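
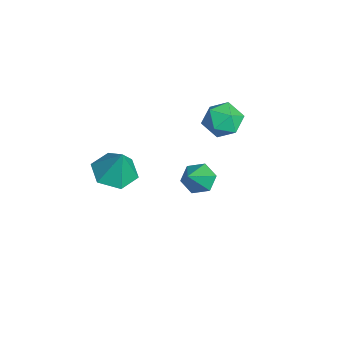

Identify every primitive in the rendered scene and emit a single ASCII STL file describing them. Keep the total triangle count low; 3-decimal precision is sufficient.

solid 
facet normal 0.078 -0.004 0.997
outer loop
vertex -2.387 3.545 1.852
vertex -1.924 2.66 1.812
vertex -1.392 3.505 1.774
endloop
endfacet
facet normal 0.085 0.663 0.744
outer loop
vertex -2.387 3.545 1.852
vertex -1.392 3.505 1.774
vertex -1.909 4.172 1.239
endloop
endfacet
facet normal -0.520 0.766 0.378
outer loop
vertex -2.387 3.545 1.852
vertex -1.909 4.172 1.239
vertex -2.76 3.739 0.946
endloop
endfacet
facet normal -0.900 0.163 0.405
outer loop
vertex -2.387 3.545 1.852
vertex -2.76 3.739 0.946
vertex -2.77 2.805 1.3
endloop
endfacet
facet normal -0.530 -0.313 0.788
outer loop
vertex -2.387 3.545 1.852
vertex -2.77 2.805 1.3
vertex -1.924 2.66 1.812
endloop
endfacet
facet normal 0.631 0.720 0.288
outer loop
vertex -1.909 4.172 1.239
vertex -1.392 3.505 1.774
vertex -1.15 3.675 0.82
endloop
endfacet
facet normal 0.620 -0.359 0.697
outer loop
vertex -1.392 3.505 1.774
vertex -1.924 2.66 1.812
vertex -1.16 2.741 1.174
endloop
endfacet
facet normal -0.364 -0.859 0.359
outer loop
vertex -1.924 2.66 1.812
vertex -2.77 2.805 1.3
vertex -2.011 2.308 0.881
endloop
endfacet
facet normal -0.962 -0.088 -0.260
outer loop
vertex -2.77 2.805 1.3
vertex -2.76 3.739 0.946
vertex -2.528 2.975 0.346
endloop
endfacet
facet normal -0.347 0.887 -0.303
outer loop
vertex -2.76 3.739 0.946
vertex -1.909 4.172 1.239
vertex -1.996 3.82 0.308
endloop
endfacet
facet normal 0.900 -0.163 -0.405
outer loop
vertex -1.533 2.935 0.268
vertex -1.15 3.675 0.82
vertex -1.16 2.741 1.174
endloop
endfacet
facet normal 0.520 -0.766 -0.378
outer loop
vertex -1.533 2.935 0.268
vertex -1.16 2.741 1.174
vertex -2.011 2.308 0.881
endloop
endfacet
facet normal -0.085 -0.663 -0.744
outer loop
vertex -1.533 2.935 0.268
vertex -2.011 2.308 0.881
vertex -2.528 2.975 0.346
endloop
endfacet
facet normal -0.078 0.004 -0.997
outer loop
vertex -1.533 2.935 0.268
vertex -2.528 2.975 0.346
vertex -1.996 3.82 0.308
endloop
endfacet
facet normal 0.530 0.313 -0.788
outer loop
vertex -1.533 2.935 0.268
vertex -1.996 3.82 0.308
vertex -1.15 3.675 0.82
endloop
endfacet
facet normal 0.962 0.088 0.260
outer loop
vertex -1.16 2.741 1.174
vertex -1.15 3.675 0.82
vertex -1.392 3.505 1.774
endloop
endfacet
facet normal 0.347 -0.887 0.303
outer loop
vertex -2.011 2.308 0.881
vertex -1.16 2.741 1.174
vertex -1.924 2.66 1.812
endloop
endfacet
facet normal -0.631 -0.720 -0.288
outer loop
vertex -2.528 2.975 0.346
vertex -2.011 2.308 0.881
vertex -2.77 2.805 1.3
endloop
endfacet
facet normal -0.620 0.359 -0.697
outer loop
vertex -1.996 3.82 0.308
vertex -2.528 2.975 0.346
vertex -2.76 3.739 0.946
endloop
endfacet
facet normal 0.364 0.859 -0.359
outer loop
vertex -1.15 3.675 0.82
vertex -1.996 3.82 0.308
vertex -1.909 4.172 1.239
endloop
endfacet
facet normal -0.639 0.344 -0.688
outer loop
vertex 3.475 1.089 1.214
vertex 3.065 1.42 1.761
vertex 3.631 1.802 1.426
endloop
endfacet
facet normal 0.916 -0.083 -0.393
outer loop
vertex 3.475 1.089 1.214
vertex 3.631 1.802 1.426
vertex 4.215 0.8 2.999
endloop
endfacet
facet normal -0.640 0.345 -0.687
outer loop
vertex 3.631 1.802 1.426
vertex 3.065 1.42 1.761
vertex 3.221 2.133 1.974
endloop
endfacet
facet normal 0.734 0.662 0.149
outer loop
vertex 3.631 1.802 1.426
vertex 3.221 2.133 1.974
vertex 4.215 0.8 2.999
endloop
endfacet
facet normal -0.638 0.345 -0.688
outer loop
vertex 3.221 2.133 1.974
vertex 3.065 1.42 1.761
vertex 2.655 1.752 2.308
endloop
endfacet
facet normal 0.038 0.627 0.778
outer loop
vertex 3.221 2.133 1.974
vertex 2.655 1.752 2.308
vertex 4.215 0.8 2.999
endloop
endfacet
facet normal -0.639 0.344 -0.688
outer loop
vertex 2.655 1.752 2.308
vertex 3.065 1.42 1.761
vertex 2.499 1.039 2.096
endloop
endfacet
facet normal -0.477 -0.153 0.866
outer loop
vertex 2.655 1.752 2.308
vertex 2.499 1.039 2.096
vertex 4.215 0.8 2.999
endloop
endfacet
facet normal -0.639 0.345 -0.688
outer loop
vertex 2.499 1.039 2.096
vertex 3.065 1.42 1.761
vertex 2.909 0.708 1.549
endloop
endfacet
facet normal -0.295 -0.899 0.323
outer loop
vertex 2.499 1.039 2.096
vertex 2.909 0.708 1.549
vertex 4.215 0.8 2.999
endloop
endfacet
facet normal -0.639 0.345 -0.688
outer loop
vertex 2.909 0.708 1.549
vertex 3.065 1.42 1.761
vertex 3.475 1.089 1.214
endloop
endfacet
facet normal 0.400 -0.864 -0.306
outer loop
vertex 2.909 0.708 1.549
vertex 3.475 1.089 1.214
vertex 4.215 0.8 2.999
endloop
endfacet
facet normal -0.307 -0.183 -0.934
outer loop
vertex -0.698 -1.326 -2.021
vertex -1.712 -1.49 -1.656
vertex -1.395 -0.491 -1.956
endloop
endfacet
facet normal 0.764 0.625 0.161
outer loop
vertex -0.698 -1.326 -2.021
vertex -1.395 -0.491 -1.956
vertex -1.208 -1.19 -0.124
endloop
endfacet
facet normal -0.307 -0.183 -0.934
outer loop
vertex -1.395 -0.491 -1.956
vertex -1.712 -1.49 -1.656
vertex -2.409 -0.655 -1.59
endloop
endfacet
facet normal -0.022 0.933 0.358
outer loop
vertex -1.395 -0.491 -1.956
vertex -2.409 -0.655 -1.59
vertex -1.208 -1.19 -0.124
endloop
endfacet
facet normal -0.307 -0.183 -0.934
outer loop
vertex -2.409 -0.655 -1.59
vertex -1.712 -1.49 -1.656
vertex -2.726 -1.654 -1.29
endloop
endfacet
facet normal -0.632 0.400 0.664
outer loop
vertex -2.409 -0.655 -1.59
vertex -2.726 -1.654 -1.29
vertex -1.208 -1.19 -0.124
endloop
endfacet
facet normal -0.307 -0.183 -0.934
outer loop
vertex -2.726 -1.654 -1.29
vertex -1.712 -1.49 -1.656
vertex -2.029 -2.489 -1.356
endloop
endfacet
facet normal -0.457 -0.443 0.771
outer loop
vertex -2.726 -1.654 -1.29
vertex -2.029 -2.489 -1.356
vertex -1.208 -1.19 -0.124
endloop
endfacet
facet normal -0.307 -0.183 -0.934
outer loop
vertex -2.029 -2.489 -1.356
vertex -1.712 -1.49 -1.656
vertex -1.015 -2.325 -1.722
endloop
endfacet
facet normal 0.328 -0.751 0.573
outer loop
vertex -2.029 -2.489 -1.356
vertex -1.015 -2.325 -1.722
vertex -1.208 -1.19 -0.124
endloop
endfacet
facet normal -0.307 -0.182 -0.934
outer loop
vertex -1.015 -2.325 -1.722
vertex -1.712 -1.49 -1.656
vertex -0.698 -1.326 -2.021
endloop
endfacet
facet normal 0.939 -0.218 0.268
outer loop
vertex -1.015 -2.325 -1.722
vertex -0.698 -1.326 -2.021
vertex -1.208 -1.19 -0.124
endloop
endfacet

endsolid


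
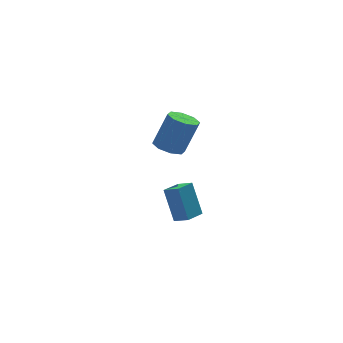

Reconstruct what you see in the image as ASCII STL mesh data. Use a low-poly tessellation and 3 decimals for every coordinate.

solid 
facet normal -0.390 0.003 -0.921
outer loop
vertex 1.758 1.188 2.601
vertex 0.957 1.453 2.941
vertex 1.697 1.881 2.629
endloop
endfacet
facet normal 0.917 0.096 -0.388
outer loop
vertex 1.758 1.188 2.601
vertex 1.697 1.881 2.629
vertex 2.604 1.181 4.599
endloop
endfacet
facet normal 0.917 0.096 -0.388
outer loop
vertex 2.604 1.181 4.599
vertex 1.697 1.881 2.629
vertex 2.543 1.874 4.627
endloop
endfacet
facet normal 0.390 -0.003 0.921
outer loop
vertex 2.604 1.181 4.599
vertex 2.543 1.874 4.627
vertex 1.803 1.447 4.939
endloop
endfacet
facet normal -0.390 0.003 -0.921
outer loop
vertex 1.697 1.881 2.629
vertex 0.957 1.453 2.941
vertex 1.203 2.324 2.84
endloop
endfacet
facet normal 0.587 0.771 -0.246
outer loop
vertex 1.697 1.881 2.629
vertex 1.203 2.324 2.84
vertex 2.543 1.874 4.627
endloop
endfacet
facet normal 0.587 0.771 -0.246
outer loop
vertex 2.543 1.874 4.627
vertex 1.203 2.324 2.84
vertex 2.049 2.317 4.838
endloop
endfacet
facet normal 0.390 -0.003 0.921
outer loop
vertex 2.543 1.874 4.627
vertex 2.049 2.317 4.838
vertex 1.803 1.447 4.939
endloop
endfacet
facet normal -0.390 0.003 -0.921
outer loop
vertex 1.203 2.324 2.84
vertex 0.957 1.453 2.941
vertex 0.564 2.257 3.11
endloop
endfacet
facet normal -0.087 0.995 0.040
outer loop
vertex 1.203 2.324 2.84
vertex 0.564 2.257 3.11
vertex 2.049 2.317 4.838
endloop
endfacet
facet normal -0.087 0.995 0.040
outer loop
vertex 2.049 2.317 4.838
vertex 0.564 2.257 3.11
vertex 1.41 2.25 5.108
endloop
endfacet
facet normal 0.390 -0.003 0.921
outer loop
vertex 2.049 2.317 4.838
vertex 1.41 2.25 5.108
vertex 1.803 1.447 4.939
endloop
endfacet
facet normal -0.390 0.003 -0.921
outer loop
vertex 0.564 2.257 3.11
vertex 0.957 1.453 2.941
vertex 0.156 1.719 3.281
endloop
endfacet
facet normal -0.710 0.635 0.303
outer loop
vertex 0.564 2.257 3.11
vertex 0.156 1.719 3.281
vertex 1.41 2.25 5.108
endloop
endfacet
facet normal -0.710 0.635 0.303
outer loop
vertex 1.41 2.25 5.108
vertex 0.156 1.719 3.281
vertex 1.002 1.712 5.279
endloop
endfacet
facet normal 0.390 -0.003 0.921
outer loop
vertex 1.41 2.25 5.108
vertex 1.002 1.712 5.279
vertex 1.803 1.447 4.939
endloop
endfacet
facet normal -0.390 0.003 -0.921
outer loop
vertex 0.156 1.719 3.281
vertex 0.957 1.453 2.941
vertex 0.217 1.026 3.253
endloop
endfacet
facet normal -0.917 -0.096 0.388
outer loop
vertex 0.156 1.719 3.281
vertex 0.217 1.026 3.253
vertex 1.002 1.712 5.279
endloop
endfacet
facet normal -0.917 -0.096 0.388
outer loop
vertex 1.002 1.712 5.279
vertex 0.217 1.026 3.253
vertex 1.063 1.019 5.251
endloop
endfacet
facet normal 0.390 -0.003 0.921
outer loop
vertex 1.002 1.712 5.279
vertex 1.063 1.019 5.251
vertex 1.803 1.447 4.939
endloop
endfacet
facet normal -0.390 0.003 -0.921
outer loop
vertex 0.217 1.026 3.253
vertex 0.957 1.453 2.941
vertex 0.711 0.583 3.042
endloop
endfacet
facet normal -0.587 -0.771 0.246
outer loop
vertex 0.217 1.026 3.253
vertex 0.711 0.583 3.042
vertex 1.063 1.019 5.251
endloop
endfacet
facet normal -0.587 -0.771 0.246
outer loop
vertex 1.063 1.019 5.251
vertex 0.711 0.583 3.042
vertex 1.557 0.576 5.04
endloop
endfacet
facet normal 0.390 -0.003 0.921
outer loop
vertex 1.063 1.019 5.251
vertex 1.557 0.576 5.04
vertex 1.803 1.447 4.939
endloop
endfacet
facet normal -0.390 0.003 -0.921
outer loop
vertex 0.711 0.583 3.042
vertex 0.957 1.453 2.941
vertex 1.35 0.65 2.772
endloop
endfacet
facet normal 0.087 -0.995 -0.040
outer loop
vertex 0.711 0.583 3.042
vertex 1.35 0.65 2.772
vertex 1.557 0.576 5.04
endloop
endfacet
facet normal 0.087 -0.995 -0.040
outer loop
vertex 1.557 0.576 5.04
vertex 1.35 0.65 2.772
vertex 2.196 0.643 4.77
endloop
endfacet
facet normal 0.390 -0.003 0.921
outer loop
vertex 1.557 0.576 5.04
vertex 2.196 0.643 4.77
vertex 1.803 1.447 4.939
endloop
endfacet
facet normal -0.390 0.003 -0.921
outer loop
vertex 1.35 0.65 2.772
vertex 0.957 1.453 2.941
vertex 1.758 1.188 2.601
endloop
endfacet
facet normal 0.710 -0.635 -0.303
outer loop
vertex 1.35 0.65 2.772
vertex 1.758 1.188 2.601
vertex 2.196 0.643 4.77
endloop
endfacet
facet normal 0.710 -0.635 -0.303
outer loop
vertex 2.196 0.643 4.77
vertex 1.758 1.188 2.601
vertex 2.604 1.181 4.599
endloop
endfacet
facet normal 0.390 -0.003 0.921
outer loop
vertex 2.196 0.643 4.77
vertex 2.604 1.181 4.599
vertex 1.803 1.447 4.939
endloop
endfacet
facet normal -0.538 0.737 -0.410
outer loop
vertex 1.327 3.111 -1.424
vertex 2.44 3.811 -1.625
vertex 1.553 2.191 -3.376
endloop
endfacet
facet normal -0.837 -0.527 0.151
outer loop
vertex 2.08 1.469 -2.975
vertex 1.327 3.111 -1.424
vertex 1.553 2.191 -3.376
endloop
endfacet
facet normal -0.538 0.737 -0.409
outer loop
vertex 1.553 2.191 -3.376
vertex 2.44 3.811 -1.625
vertex 2.665 2.891 -3.578
endloop
endfacet
facet normal 0.104 -0.424 -0.900
outer loop
vertex 2.665 2.891 -3.578
vertex 2.08 1.469 -2.975
vertex 1.553 2.191 -3.376
endloop
endfacet
facet normal -0.104 0.424 0.900
outer loop
vertex 1.327 3.111 -1.424
vertex 2.967 3.089 -1.224
vertex 2.44 3.811 -1.625
endloop
endfacet
facet normal -0.836 -0.527 0.152
outer loop
vertex 1.855 2.389 -1.022
vertex 1.327 3.111 -1.424
vertex 2.08 1.469 -2.975
endloop
endfacet
facet normal -0.104 0.425 0.899
outer loop
vertex 1.855 2.389 -1.022
vertex 2.967 3.089 -1.224
vertex 1.327 3.111 -1.424
endloop
endfacet
facet normal 0.837 0.526 -0.152
outer loop
vertex 2.44 3.811 -1.625
vertex 2.967 3.089 -1.224
vertex 2.665 2.891 -3.578
endloop
endfacet
facet normal 0.104 -0.424 -0.899
outer loop
vertex 3.193 2.169 -3.176
vertex 2.08 1.469 -2.975
vertex 2.665 2.891 -3.578
endloop
endfacet
facet normal 0.836 0.527 -0.152
outer loop
vertex 2.665 2.891 -3.578
vertex 2.967 3.089 -1.224
vertex 3.193 2.169 -3.176
endloop
endfacet
facet normal 0.538 -0.737 0.409
outer loop
vertex 3.193 2.169 -3.176
vertex 1.855 2.389 -1.022
vertex 2.08 1.469 -2.975
endloop
endfacet
facet normal 0.538 -0.737 0.410
outer loop
vertex 2.967 3.089 -1.224
vertex 1.855 2.389 -1.022
vertex 3.193 2.169 -3.176
endloop
endfacet

endsolid


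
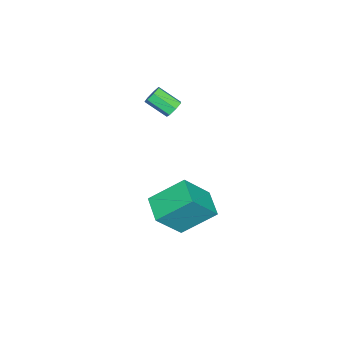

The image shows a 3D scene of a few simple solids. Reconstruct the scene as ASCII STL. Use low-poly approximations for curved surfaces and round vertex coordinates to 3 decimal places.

solid 
facet normal -0.002 0.840 -0.542
outer loop
vertex -1.801 -2.761 3.105
vertex -2.311 -2.765 3.101
vertex -1.997 -2.546 3.439
endloop
endfacet
facet normal 0.897 0.241 0.371
outer loop
vertex -1.801 -2.761 3.105
vertex -1.997 -2.546 3.439
vertex -1.799 -3.812 3.783
endloop
endfacet
facet normal 0.896 0.241 0.372
outer loop
vertex -1.799 -3.812 3.783
vertex -1.997 -2.546 3.439
vertex -1.995 -3.597 4.116
endloop
endfacet
facet normal 0.001 -0.840 0.543
outer loop
vertex -1.799 -3.812 3.783
vertex -1.995 -3.597 4.116
vertex -2.309 -3.815 3.779
endloop
endfacet
facet normal -0.002 0.840 -0.542
outer loop
vertex -1.997 -2.546 3.439
vertex -2.311 -2.765 3.101
vertex -2.43 -2.496 3.518
endloop
endfacet
facet normal 0.211 0.530 0.822
outer loop
vertex -1.997 -2.546 3.439
vertex -2.43 -2.496 3.518
vertex -1.995 -3.597 4.116
endloop
endfacet
facet normal 0.213 0.530 0.821
outer loop
vertex -1.995 -3.597 4.116
vertex -2.43 -2.496 3.518
vertex -2.428 -3.547 4.196
endloop
endfacet
facet normal 0.003 -0.841 0.541
outer loop
vertex -1.995 -3.597 4.116
vertex -2.428 -3.547 4.196
vertex -2.309 -3.815 3.779
endloop
endfacet
facet normal -0.002 0.840 -0.543
outer loop
vertex -2.43 -2.496 3.518
vertex -2.311 -2.765 3.101
vertex -2.773 -2.648 3.284
endloop
endfacet
facet normal -0.631 0.420 0.652
outer loop
vertex -2.43 -2.496 3.518
vertex -2.773 -2.648 3.284
vertex -2.428 -3.547 4.196
endloop
endfacet
facet normal -0.632 0.419 0.652
outer loop
vertex -2.428 -3.547 4.196
vertex -2.773 -2.648 3.284
vertex -2.771 -3.699 3.961
endloop
endfacet
facet normal 0.002 -0.841 0.541
outer loop
vertex -2.428 -3.547 4.196
vertex -2.771 -3.699 3.961
vertex -2.309 -3.815 3.779
endloop
endfacet
facet normal -0.002 0.840 -0.542
outer loop
vertex -2.773 -2.648 3.284
vertex -2.311 -2.765 3.101
vertex -2.768 -2.888 2.912
endloop
endfacet
facet normal -1.000 -0.007 -0.009
outer loop
vertex -2.773 -2.648 3.284
vertex -2.768 -2.888 2.912
vertex -2.771 -3.699 3.961
endloop
endfacet
facet normal -1.000 -0.007 -0.009
outer loop
vertex -2.771 -3.699 3.961
vertex -2.768 -2.888 2.912
vertex -2.766 -3.938 3.589
endloop
endfacet
facet normal 0.002 -0.841 0.541
outer loop
vertex -2.771 -3.699 3.961
vertex -2.766 -3.938 3.589
vertex -2.309 -3.815 3.779
endloop
endfacet
facet normal -0.002 0.840 -0.542
outer loop
vertex -2.768 -2.888 2.912
vertex -2.311 -2.765 3.101
vertex -2.419 -3.035 2.683
endloop
endfacet
facet normal -0.615 -0.428 -0.662
outer loop
vertex -2.768 -2.888 2.912
vertex -2.419 -3.035 2.683
vertex -2.766 -3.938 3.589
endloop
endfacet
facet normal -0.615 -0.428 -0.662
outer loop
vertex -2.766 -3.938 3.589
vertex -2.419 -3.035 2.683
vertex -2.417 -4.085 3.36
endloop
endfacet
facet normal 0.001 -0.841 0.541
outer loop
vertex -2.766 -3.938 3.589
vertex -2.417 -4.085 3.36
vertex -2.309 -3.815 3.779
endloop
endfacet
facet normal -0.001 0.840 -0.542
outer loop
vertex -2.419 -3.035 2.683
vertex -2.311 -2.765 3.101
vertex -1.989 -2.979 2.769
endloop
endfacet
facet normal 0.232 -0.527 -0.818
outer loop
vertex -2.419 -3.035 2.683
vertex -1.989 -2.979 2.769
vertex -2.417 -4.085 3.36
endloop
endfacet
facet normal 0.232 -0.527 -0.818
outer loop
vertex -2.417 -4.085 3.36
vertex -1.989 -2.979 2.769
vertex -1.987 -4.029 3.446
endloop
endfacet
facet normal 0.001 -0.841 0.541
outer loop
vertex -2.417 -4.085 3.36
vertex -1.987 -4.029 3.446
vertex -2.309 -3.815 3.779
endloop
endfacet
facet normal -0.002 0.839 -0.543
outer loop
vertex -1.989 -2.979 2.769
vertex -2.311 -2.765 3.101
vertex -1.801 -2.761 3.105
endloop
endfacet
facet normal 0.905 -0.229 -0.358
outer loop
vertex -1.989 -2.979 2.769
vertex -1.801 -2.761 3.105
vertex -1.987 -4.029 3.446
endloop
endfacet
facet normal 0.905 -0.229 -0.358
outer loop
vertex -1.987 -4.029 3.446
vertex -1.801 -2.761 3.105
vertex -1.799 -3.812 3.783
endloop
endfacet
facet normal 0.001 -0.841 0.541
outer loop
vertex -1.987 -4.029 3.446
vertex -1.799 -3.812 3.783
vertex -2.309 -3.815 3.779
endloop
endfacet
facet normal -0.767 -0.598 0.230
outer loop
vertex 0.099 -2.982 -1.224
vertex -0.636 -1.577 -0.021
vertex -0.944 -2.228 -2.742
endloop
endfacet
facet normal 0.369 -0.706 -0.604
outer loop
vertex 0.116 -1.403 -3.059
vertex 0.099 -2.982 -1.224
vertex -0.944 -2.228 -2.742
endloop
endfacet
facet normal -0.768 -0.598 0.230
outer loop
vertex -0.944 -2.228 -2.742
vertex -0.636 -1.577 -0.021
vertex -1.678 -0.823 -1.539
endloop
endfacet
facet normal -0.524 0.380 -0.763
outer loop
vertex -1.678 -0.823 -1.539
vertex 0.116 -1.403 -3.059
vertex -0.944 -2.228 -2.742
endloop
endfacet
facet normal 0.523 -0.379 0.763
outer loop
vertex 0.099 -2.982 -1.224
vertex 0.424 -0.752 -0.338
vertex -0.636 -1.577 -0.021
endloop
endfacet
facet normal 0.369 -0.706 -0.604
outer loop
vertex 1.158 -2.157 -1.541
vertex 0.099 -2.982 -1.224
vertex 0.116 -1.403 -3.059
endloop
endfacet
facet normal 0.524 -0.379 0.763
outer loop
vertex 1.158 -2.157 -1.541
vertex 0.424 -0.752 -0.338
vertex 0.099 -2.982 -1.224
endloop
endfacet
facet normal -0.369 0.706 0.604
outer loop
vertex -0.636 -1.577 -0.021
vertex 0.424 -0.752 -0.338
vertex -1.678 -0.823 -1.539
endloop
endfacet
facet normal -0.524 0.379 -0.763
outer loop
vertex -0.619 0.002 -1.856
vertex 0.116 -1.403 -3.059
vertex -1.678 -0.823 -1.539
endloop
endfacet
facet normal -0.369 0.706 0.604
outer loop
vertex -1.678 -0.823 -1.539
vertex 0.424 -0.752 -0.338
vertex -0.619 0.002 -1.856
endloop
endfacet
facet normal 0.768 0.598 -0.230
outer loop
vertex -0.619 0.002 -1.856
vertex 1.158 -2.157 -1.541
vertex 0.116 -1.403 -3.059
endloop
endfacet
facet normal 0.768 0.598 -0.230
outer loop
vertex 0.424 -0.752 -0.338
vertex 1.158 -2.157 -1.541
vertex -0.619 0.002 -1.856
endloop
endfacet

endsolid


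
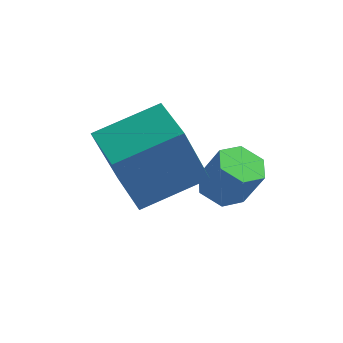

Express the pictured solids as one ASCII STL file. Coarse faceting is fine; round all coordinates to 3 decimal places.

solid 
facet normal -0.442 0.039 -0.896
outer loop
vertex 0.583 4.113 1.435
vertex 0.288 3.641 1.56
vertex 0.074 4.153 1.688
endloop
endfacet
facet normal 0.081 0.997 0.005
outer loop
vertex 0.583 4.113 1.435
vertex 0.074 4.153 1.688
vertex 1.047 4.071 2.376
endloop
endfacet
facet normal 0.081 0.997 0.005
outer loop
vertex 1.047 4.071 2.376
vertex 0.074 4.153 1.688
vertex 0.538 4.111 2.629
endloop
endfacet
facet normal 0.442 -0.041 0.896
outer loop
vertex 1.047 4.071 2.376
vertex 0.538 4.111 2.629
vertex 0.752 3.599 2.5
endloop
endfacet
facet normal -0.441 0.040 -0.897
outer loop
vertex 0.074 4.153 1.688
vertex 0.288 3.641 1.56
vertex -0.221 3.682 1.812
endloop
endfacet
facet normal -0.733 0.561 0.386
outer loop
vertex 0.074 4.153 1.688
vertex -0.221 3.682 1.812
vertex 0.538 4.111 2.629
endloop
endfacet
facet normal -0.733 0.561 0.386
outer loop
vertex 0.538 4.111 2.629
vertex -0.221 3.682 1.812
vertex 0.243 3.64 2.753
endloop
endfacet
facet normal 0.442 -0.041 0.896
outer loop
vertex 0.538 4.111 2.629
vertex 0.243 3.64 2.753
vertex 0.752 3.599 2.5
endloop
endfacet
facet normal -0.441 0.040 -0.897
outer loop
vertex -0.221 3.682 1.812
vertex 0.288 3.641 1.56
vertex -0.007 3.169 1.684
endloop
endfacet
facet normal -0.815 -0.435 0.382
outer loop
vertex -0.221 3.682 1.812
vertex -0.007 3.169 1.684
vertex 0.243 3.64 2.753
endloop
endfacet
facet normal -0.815 -0.435 0.382
outer loop
vertex 0.243 3.64 2.753
vertex -0.007 3.169 1.684
vertex 0.457 3.127 2.625
endloop
endfacet
facet normal 0.442 -0.039 0.896
outer loop
vertex 0.243 3.64 2.753
vertex 0.457 3.127 2.625
vertex 0.752 3.599 2.5
endloop
endfacet
facet normal -0.442 0.041 -0.896
outer loop
vertex -0.007 3.169 1.684
vertex 0.288 3.641 1.56
vertex 0.502 3.129 1.431
endloop
endfacet
facet normal -0.081 -0.997 -0.005
outer loop
vertex -0.007 3.169 1.684
vertex 0.502 3.129 1.431
vertex 0.457 3.127 2.625
endloop
endfacet
facet normal -0.081 -0.997 -0.005
outer loop
vertex 0.457 3.127 2.625
vertex 0.502 3.129 1.431
vertex 0.966 3.087 2.372
endloop
endfacet
facet normal 0.442 -0.039 0.896
outer loop
vertex 0.457 3.127 2.625
vertex 0.966 3.087 2.372
vertex 0.752 3.599 2.5
endloop
endfacet
facet normal -0.442 0.041 -0.896
outer loop
vertex 0.502 3.129 1.431
vertex 0.288 3.641 1.56
vertex 0.797 3.6 1.307
endloop
endfacet
facet normal 0.733 -0.561 -0.386
outer loop
vertex 0.502 3.129 1.431
vertex 0.797 3.6 1.307
vertex 0.966 3.087 2.372
endloop
endfacet
facet normal 0.733 -0.561 -0.386
outer loop
vertex 0.966 3.087 2.372
vertex 0.797 3.6 1.307
vertex 1.261 3.558 2.248
endloop
endfacet
facet normal 0.441 -0.040 0.897
outer loop
vertex 0.966 3.087 2.372
vertex 1.261 3.558 2.248
vertex 0.752 3.599 2.5
endloop
endfacet
facet normal -0.442 0.039 -0.896
outer loop
vertex 0.797 3.6 1.307
vertex 0.288 3.641 1.56
vertex 0.583 4.113 1.435
endloop
endfacet
facet normal 0.815 0.435 -0.382
outer loop
vertex 0.797 3.6 1.307
vertex 0.583 4.113 1.435
vertex 1.261 3.558 2.248
endloop
endfacet
facet normal 0.815 0.435 -0.382
outer loop
vertex 1.261 3.558 2.248
vertex 0.583 4.113 1.435
vertex 1.047 4.071 2.376
endloop
endfacet
facet normal 0.441 -0.040 0.897
outer loop
vertex 1.261 3.558 2.248
vertex 1.047 4.071 2.376
vertex 0.752 3.599 2.5
endloop
endfacet
facet normal -0.679 0.734 -0.004
outer loop
vertex -1.752 1.76 4.041
vertex -0.674 2.76 4.562
vertex -1.355 2.119 2.533
endloop
endfacet
facet normal -0.691 -0.641 -0.334
outer loop
vertex -0.486 1.18 2.538
vertex -1.752 1.76 4.041
vertex -1.355 2.119 2.533
endloop
endfacet
facet normal -0.679 0.734 -0.004
outer loop
vertex -1.355 2.119 2.533
vertex -0.674 2.76 4.562
vertex -0.278 3.119 3.054
endloop
endfacet
facet normal 0.248 0.224 -0.943
outer loop
vertex -0.278 3.119 3.054
vertex -0.486 1.18 2.538
vertex -1.355 2.119 2.533
endloop
endfacet
facet normal -0.248 -0.224 0.943
outer loop
vertex -1.752 1.76 4.041
vertex 0.195 1.821 4.567
vertex -0.674 2.76 4.562
endloop
endfacet
facet normal -0.691 -0.642 -0.334
outer loop
vertex -0.882 0.821 4.046
vertex -1.752 1.76 4.041
vertex -0.486 1.18 2.538
endloop
endfacet
facet normal -0.248 -0.224 0.943
outer loop
vertex -0.882 0.821 4.046
vertex 0.195 1.821 4.567
vertex -1.752 1.76 4.041
endloop
endfacet
facet normal 0.691 0.641 0.334
outer loop
vertex -0.674 2.76 4.562
vertex 0.195 1.821 4.567
vertex -0.278 3.119 3.054
endloop
endfacet
facet normal 0.247 0.224 -0.943
outer loop
vertex 0.592 2.18 3.059
vertex -0.486 1.18 2.538
vertex -0.278 3.119 3.054
endloop
endfacet
facet normal 0.690 0.641 0.334
outer loop
vertex -0.278 3.119 3.054
vertex 0.195 1.821 4.567
vertex 0.592 2.18 3.059
endloop
endfacet
facet normal 0.679 -0.734 0.004
outer loop
vertex 0.592 2.18 3.059
vertex -0.882 0.821 4.046
vertex -0.486 1.18 2.538
endloop
endfacet
facet normal 0.679 -0.734 0.004
outer loop
vertex 0.195 1.821 4.567
vertex -0.882 0.821 4.046
vertex 0.592 2.18 3.059
endloop
endfacet

endsolid


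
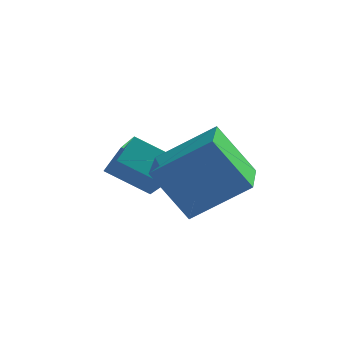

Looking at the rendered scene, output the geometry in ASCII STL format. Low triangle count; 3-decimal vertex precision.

solid 
facet normal -0.595 0.170 0.785
outer loop
vertex 2.526 0.239 2.163
vertex 2.461 1.634 1.811
vertex 1.114 -0.079 1.161
endloop
endfacet
facet normal 0.045 -0.969 0.244
outer loop
vertex 2.079 -0.354 -0.111
vertex 2.526 0.239 2.163
vertex 1.114 -0.079 1.161
endloop
endfacet
facet normal -0.595 0.170 0.785
outer loop
vertex 1.114 -0.079 1.161
vertex 2.461 1.634 1.811
vertex 1.049 1.316 0.809
endloop
endfacet
facet normal -0.802 -0.181 -0.569
outer loop
vertex 1.049 1.316 0.809
vertex 2.079 -0.354 -0.111
vertex 1.114 -0.079 1.161
endloop
endfacet
facet normal 0.802 0.181 0.569
outer loop
vertex 2.526 0.239 2.163
vertex 3.426 1.359 0.539
vertex 2.461 1.634 1.811
endloop
endfacet
facet normal 0.045 -0.969 0.244
outer loop
vertex 3.491 -0.036 0.891
vertex 2.526 0.239 2.163
vertex 2.079 -0.354 -0.111
endloop
endfacet
facet normal 0.802 0.181 0.569
outer loop
vertex 3.491 -0.036 0.891
vertex 3.426 1.359 0.539
vertex 2.526 0.239 2.163
endloop
endfacet
facet normal -0.045 0.969 -0.244
outer loop
vertex 2.461 1.634 1.811
vertex 3.426 1.359 0.539
vertex 1.049 1.316 0.809
endloop
endfacet
facet normal -0.802 -0.181 -0.569
outer loop
vertex 2.014 1.041 -0.463
vertex 2.079 -0.354 -0.111
vertex 1.049 1.316 0.809
endloop
endfacet
facet normal -0.045 0.969 -0.244
outer loop
vertex 1.049 1.316 0.809
vertex 3.426 1.359 0.539
vertex 2.014 1.041 -0.463
endloop
endfacet
facet normal 0.595 -0.170 -0.785
outer loop
vertex 2.014 1.041 -0.463
vertex 3.491 -0.036 0.891
vertex 2.079 -0.354 -0.111
endloop
endfacet
facet normal 0.595 -0.170 -0.785
outer loop
vertex 3.426 1.359 0.539
vertex 3.491 -0.036 0.891
vertex 2.014 1.041 -0.463
endloop
endfacet
facet normal -0.866 0.081 0.493
outer loop
vertex 0.016 1.946 0.207
vertex 0.342 2.619 0.67
vertex -0.48 2.89 -0.819
endloop
endfacet
facet normal -0.370 -0.766 -0.526
outer loop
vertex 0.698 2.781 -1.49
vertex 0.016 1.946 0.207
vertex -0.48 2.89 -0.819
endloop
endfacet
facet normal -0.866 0.080 0.493
outer loop
vertex -0.48 2.89 -0.819
vertex 0.342 2.619 0.67
vertex -0.154 3.564 -0.356
endloop
endfacet
facet normal -0.336 0.638 -0.693
outer loop
vertex -0.154 3.564 -0.356
vertex 0.698 2.781 -1.49
vertex -0.48 2.89 -0.819
endloop
endfacet
facet normal 0.335 -0.639 0.692
outer loop
vertex 0.016 1.946 0.207
vertex 1.52 2.51 -0.001
vertex 0.342 2.619 0.67
endloop
endfacet
facet normal -0.371 -0.766 -0.526
outer loop
vertex 1.194 1.836 -0.464
vertex 0.016 1.946 0.207
vertex 0.698 2.781 -1.49
endloop
endfacet
facet normal 0.335 -0.638 0.693
outer loop
vertex 1.194 1.836 -0.464
vertex 1.52 2.51 -0.001
vertex 0.016 1.946 0.207
endloop
endfacet
facet normal 0.370 0.766 0.526
outer loop
vertex 0.342 2.619 0.67
vertex 1.52 2.51 -0.001
vertex -0.154 3.564 -0.356
endloop
endfacet
facet normal -0.335 0.639 -0.693
outer loop
vertex 1.024 3.454 -1.027
vertex 0.698 2.781 -1.49
vertex -0.154 3.564 -0.356
endloop
endfacet
facet normal 0.371 0.766 0.525
outer loop
vertex -0.154 3.564 -0.356
vertex 1.52 2.51 -0.001
vertex 1.024 3.454 -1.027
endloop
endfacet
facet normal 0.866 -0.081 -0.493
outer loop
vertex 1.024 3.454 -1.027
vertex 1.194 1.836 -0.464
vertex 0.698 2.781 -1.49
endloop
endfacet
facet normal 0.866 -0.080 -0.493
outer loop
vertex 1.52 2.51 -0.001
vertex 1.194 1.836 -0.464
vertex 1.024 3.454 -1.027
endloop
endfacet

endsolid


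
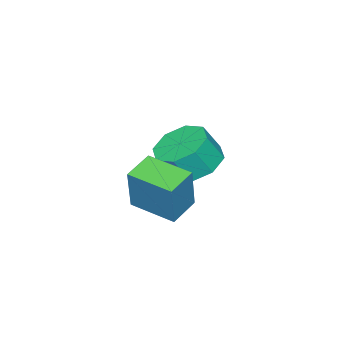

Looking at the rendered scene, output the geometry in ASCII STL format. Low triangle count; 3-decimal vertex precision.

solid 
facet normal -0.968 0.009 0.249
outer loop
vertex 2.173 2.688 4.287
vertex 2.141 4.238 4.107
vertex 1.753 2.492 2.662
endloop
endfacet
facet normal 0.020 -0.993 0.115
outer loop
vertex 2.799 2.482 2.393
vertex 2.173 2.688 4.287
vertex 1.753 2.492 2.662
endloop
endfacet
facet normal -0.968 0.009 0.249
outer loop
vertex 1.753 2.492 2.662
vertex 2.141 4.238 4.107
vertex 1.721 4.041 2.482
endloop
endfacet
facet normal -0.248 -0.117 -0.962
outer loop
vertex 1.721 4.041 2.482
vertex 2.799 2.482 2.393
vertex 1.753 2.492 2.662
endloop
endfacet
facet normal 0.248 0.117 0.962
outer loop
vertex 2.173 2.688 4.287
vertex 3.187 4.228 3.838
vertex 2.141 4.238 4.107
endloop
endfacet
facet normal 0.021 -0.993 0.115
outer loop
vertex 3.219 2.679 4.018
vertex 2.173 2.688 4.287
vertex 2.799 2.482 2.393
endloop
endfacet
facet normal 0.248 0.117 0.962
outer loop
vertex 3.219 2.679 4.018
vertex 3.187 4.228 3.838
vertex 2.173 2.688 4.287
endloop
endfacet
facet normal -0.020 0.993 -0.115
outer loop
vertex 2.141 4.238 4.107
vertex 3.187 4.228 3.838
vertex 1.721 4.041 2.482
endloop
endfacet
facet normal -0.248 -0.117 -0.962
outer loop
vertex 2.767 4.032 2.213
vertex 2.799 2.482 2.393
vertex 1.721 4.041 2.482
endloop
endfacet
facet normal -0.021 0.993 -0.114
outer loop
vertex 1.721 4.041 2.482
vertex 3.187 4.228 3.838
vertex 2.767 4.032 2.213
endloop
endfacet
facet normal 0.968 -0.009 -0.249
outer loop
vertex 2.767 4.032 2.213
vertex 3.219 2.679 4.018
vertex 2.799 2.482 2.393
endloop
endfacet
facet normal 0.968 -0.009 -0.249
outer loop
vertex 3.187 4.228 3.838
vertex 3.219 2.679 4.018
vertex 2.767 4.032 2.213
endloop
endfacet
facet normal -0.381 0.316 -0.869
outer loop
vertex -0.141 2.649 1.867
vertex -1.019 2.262 2.111
vertex -0.581 3.141 2.239
endloop
endfacet
facet normal 0.720 0.691 -0.063
outer loop
vertex -0.141 2.649 1.867
vertex -0.581 3.141 2.239
vertex 0.297 2.284 2.865
endloop
endfacet
facet normal 0.720 0.691 -0.063
outer loop
vertex 0.297 2.284 2.865
vertex -0.581 3.141 2.239
vertex -0.143 2.776 3.238
endloop
endfacet
facet normal 0.381 -0.318 0.868
outer loop
vertex 0.297 2.284 2.865
vertex -0.143 2.776 3.238
vertex -0.581 1.898 3.109
endloop
endfacet
facet normal -0.382 0.317 -0.868
outer loop
vertex -0.581 3.141 2.239
vertex -1.019 2.262 2.111
vertex -1.278 3.118 2.537
endloop
endfacet
facet normal 0.098 0.948 0.303
outer loop
vertex -0.581 3.141 2.239
vertex -1.278 3.118 2.537
vertex -0.143 2.776 3.238
endloop
endfacet
facet normal 0.098 0.948 0.303
outer loop
vertex -0.143 2.776 3.238
vertex -1.278 3.118 2.537
vertex -0.839 2.753 3.535
endloop
endfacet
facet normal 0.381 -0.318 0.868
outer loop
vertex -0.143 2.776 3.238
vertex -0.839 2.753 3.535
vertex -0.581 1.898 3.109
endloop
endfacet
facet normal -0.380 0.317 -0.869
outer loop
vertex -1.278 3.118 2.537
vertex -1.019 2.262 2.111
vertex -1.823 2.594 2.584
endloop
endfacet
facet normal -0.581 0.648 0.493
outer loop
vertex -1.278 3.118 2.537
vertex -1.823 2.594 2.584
vertex -0.839 2.753 3.535
endloop
endfacet
facet normal -0.580 0.649 0.492
outer loop
vertex -0.839 2.753 3.535
vertex -1.823 2.594 2.584
vertex -1.385 2.229 3.583
endloop
endfacet
facet normal 0.381 -0.318 0.868
outer loop
vertex -0.839 2.753 3.535
vertex -1.385 2.229 3.583
vertex -0.581 1.898 3.109
endloop
endfacet
facet normal -0.381 0.316 -0.869
outer loop
vertex -1.823 2.594 2.584
vertex -1.019 2.262 2.111
vertex -1.897 1.876 2.355
endloop
endfacet
facet normal -0.919 -0.030 0.392
outer loop
vertex -1.823 2.594 2.584
vertex -1.897 1.876 2.355
vertex -1.385 2.229 3.583
endloop
endfacet
facet normal -0.919 -0.031 0.392
outer loop
vertex -1.385 2.229 3.583
vertex -1.897 1.876 2.355
vertex -1.459 1.511 3.353
endloop
endfacet
facet normal 0.381 -0.317 0.868
outer loop
vertex -1.385 2.229 3.583
vertex -1.459 1.511 3.353
vertex -0.581 1.898 3.109
endloop
endfacet
facet normal -0.381 0.318 -0.868
outer loop
vertex -1.897 1.876 2.355
vertex -1.019 2.262 2.111
vertex -1.457 1.384 1.982
endloop
endfacet
facet normal -0.720 -0.691 0.063
outer loop
vertex -1.897 1.876 2.355
vertex -1.457 1.384 1.982
vertex -1.459 1.511 3.353
endloop
endfacet
facet normal -0.720 -0.691 0.063
outer loop
vertex -1.459 1.511 3.353
vertex -1.457 1.384 1.982
vertex -1.019 1.019 2.981
endloop
endfacet
facet normal 0.381 -0.316 0.869
outer loop
vertex -1.459 1.511 3.353
vertex -1.019 1.019 2.981
vertex -0.581 1.898 3.109
endloop
endfacet
facet normal -0.381 0.318 -0.868
outer loop
vertex -1.457 1.384 1.982
vertex -1.019 2.262 2.111
vertex -0.761 1.407 1.685
endloop
endfacet
facet normal -0.098 -0.948 -0.303
outer loop
vertex -1.457 1.384 1.982
vertex -0.761 1.407 1.685
vertex -1.019 1.019 2.981
endloop
endfacet
facet normal -0.098 -0.948 -0.303
outer loop
vertex -1.019 1.019 2.981
vertex -0.761 1.407 1.685
vertex -0.322 1.042 2.683
endloop
endfacet
facet normal 0.382 -0.317 0.868
outer loop
vertex -1.019 1.019 2.981
vertex -0.322 1.042 2.683
vertex -0.581 1.898 3.109
endloop
endfacet
facet normal -0.381 0.318 -0.868
outer loop
vertex -0.761 1.407 1.685
vertex -1.019 2.262 2.111
vertex -0.215 1.931 1.637
endloop
endfacet
facet normal 0.580 -0.649 -0.492
outer loop
vertex -0.761 1.407 1.685
vertex -0.215 1.931 1.637
vertex -0.322 1.042 2.683
endloop
endfacet
facet normal 0.581 -0.648 -0.492
outer loop
vertex -0.322 1.042 2.683
vertex -0.215 1.931 1.637
vertex 0.223 1.566 2.636
endloop
endfacet
facet normal 0.380 -0.317 0.869
outer loop
vertex -0.322 1.042 2.683
vertex 0.223 1.566 2.636
vertex -0.581 1.898 3.109
endloop
endfacet
facet normal -0.381 0.317 -0.868
outer loop
vertex -0.215 1.931 1.637
vertex -1.019 2.262 2.111
vertex -0.141 2.649 1.867
endloop
endfacet
facet normal 0.919 0.031 -0.392
outer loop
vertex -0.215 1.931 1.637
vertex -0.141 2.649 1.867
vertex 0.223 1.566 2.636
endloop
endfacet
facet normal 0.919 0.030 -0.392
outer loop
vertex 0.223 1.566 2.636
vertex -0.141 2.649 1.867
vertex 0.297 2.284 2.865
endloop
endfacet
facet normal 0.381 -0.316 0.869
outer loop
vertex 0.223 1.566 2.636
vertex 0.297 2.284 2.865
vertex -0.581 1.898 3.109
endloop
endfacet

endsolid


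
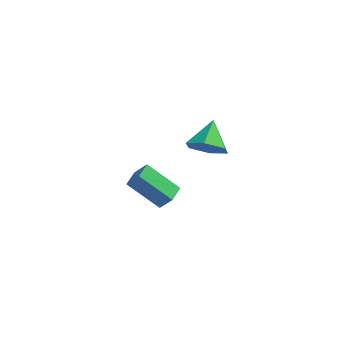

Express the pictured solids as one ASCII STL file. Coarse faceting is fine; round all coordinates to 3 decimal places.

solid 
facet normal -0.096 -0.854 -0.512
outer loop
vertex 1.215 -3.469 1.021
vertex 0.405 -3.6 1.392
vertex 0.478 -3.145 0.619
endloop
endfacet
facet normal 0.538 0.751 -0.381
outer loop
vertex 1.215 -3.469 1.021
vertex 0.478 -3.145 0.619
vertex 0.535 -2.44 2.088
endloop
endfacet
facet normal -0.096 -0.854 -0.512
outer loop
vertex 0.478 -3.145 0.619
vertex 0.405 -3.6 1.392
vertex -0.332 -3.276 0.989
endloop
endfacet
facet normal -0.321 0.859 -0.400
outer loop
vertex 0.478 -3.145 0.619
vertex -0.332 -3.276 0.989
vertex 0.535 -2.44 2.088
endloop
endfacet
facet normal -0.095 -0.853 -0.512
outer loop
vertex -0.332 -3.276 0.989
vertex 0.405 -3.6 1.392
vertex -0.405 -3.732 1.762
endloop
endfacet
facet normal -0.813 0.532 0.237
outer loop
vertex -0.332 -3.276 0.989
vertex -0.405 -3.732 1.762
vertex 0.535 -2.44 2.088
endloop
endfacet
facet normal -0.095 -0.853 -0.513
outer loop
vertex -0.405 -3.732 1.762
vertex 0.405 -3.6 1.392
vertex 0.332 -4.056 2.164
endloop
endfacet
facet normal -0.443 0.098 0.891
outer loop
vertex -0.405 -3.732 1.762
vertex 0.332 -4.056 2.164
vertex 0.535 -2.44 2.088
endloop
endfacet
facet normal -0.095 -0.853 -0.513
outer loop
vertex 0.332 -4.056 2.164
vertex 0.405 -3.6 1.392
vertex 1.142 -3.924 1.794
endloop
endfacet
facet normal 0.417 -0.010 0.909
outer loop
vertex 0.332 -4.056 2.164
vertex 1.142 -3.924 1.794
vertex 0.535 -2.44 2.088
endloop
endfacet
facet normal -0.096 -0.854 -0.512
outer loop
vertex 1.142 -3.924 1.794
vertex 0.405 -3.6 1.392
vertex 1.215 -3.469 1.021
endloop
endfacet
facet normal 0.908 0.317 0.273
outer loop
vertex 1.142 -3.924 1.794
vertex 1.215 -3.469 1.021
vertex 0.535 -2.44 2.088
endloop
endfacet
facet normal -0.785 0.214 0.582
outer loop
vertex -2.554 -1.798 -2.718
vertex -2.33 -0.989 -2.713
vertex -3.097 -1.642 -3.507
endloop
endfacet
facet normal -0.267 -0.964 -0.006
outer loop
vertex -1.67 -2.031 -4.567
vertex -2.554 -1.798 -2.718
vertex -3.097 -1.642 -3.507
endloop
endfacet
facet normal -0.784 0.213 0.583
outer loop
vertex -3.097 -1.642 -3.507
vertex -2.33 -0.989 -2.713
vertex -2.873 -0.833 -3.501
endloop
endfacet
facet normal -0.560 0.161 -0.813
outer loop
vertex -2.873 -0.833 -3.501
vertex -1.67 -2.031 -4.567
vertex -3.097 -1.642 -3.507
endloop
endfacet
facet normal 0.560 -0.160 0.813
outer loop
vertex -2.554 -1.798 -2.718
vertex -0.903 -1.378 -3.773
vertex -2.33 -0.989 -2.713
endloop
endfacet
facet normal -0.267 -0.964 -0.006
outer loop
vertex -1.127 -2.187 -3.779
vertex -2.554 -1.798 -2.718
vertex -1.67 -2.031 -4.567
endloop
endfacet
facet normal 0.560 -0.161 0.813
outer loop
vertex -1.127 -2.187 -3.779
vertex -0.903 -1.378 -3.773
vertex -2.554 -1.798 -2.718
endloop
endfacet
facet normal 0.267 0.964 0.006
outer loop
vertex -2.33 -0.989 -2.713
vertex -0.903 -1.378 -3.773
vertex -2.873 -0.833 -3.501
endloop
endfacet
facet normal -0.560 0.160 -0.813
outer loop
vertex -1.446 -1.222 -4.562
vertex -1.67 -2.031 -4.567
vertex -2.873 -0.833 -3.501
endloop
endfacet
facet normal 0.267 0.964 0.006
outer loop
vertex -2.873 -0.833 -3.501
vertex -0.903 -1.378 -3.773
vertex -1.446 -1.222 -4.562
endloop
endfacet
facet normal 0.784 -0.214 -0.583
outer loop
vertex -1.446 -1.222 -4.562
vertex -1.127 -2.187 -3.779
vertex -1.67 -2.031 -4.567
endloop
endfacet
facet normal 0.785 -0.213 -0.582
outer loop
vertex -0.903 -1.378 -3.773
vertex -1.127 -2.187 -3.779
vertex -1.446 -1.222 -4.562
endloop
endfacet

endsolid


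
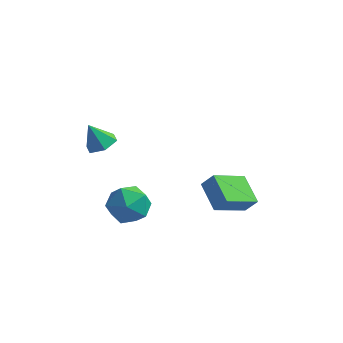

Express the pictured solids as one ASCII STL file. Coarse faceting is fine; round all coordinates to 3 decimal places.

solid 
facet normal 0.430 0.110 -0.896
outer loop
vertex -2.201 -4.381 1.918
vertex -2.635 -3.76 1.786
vertex -1.948 -3.684 2.125
endloop
endfacet
facet normal 0.548 -0.415 0.727
outer loop
vertex -2.201 -4.381 1.918
vertex -1.948 -3.684 2.125
vertex -3.185 -3.9 2.934
endloop
endfacet
facet normal 0.430 0.110 -0.896
outer loop
vertex -1.948 -3.684 2.125
vertex -2.635 -3.76 1.786
vertex -2.382 -3.062 1.993
endloop
endfacet
facet normal 0.427 0.463 0.777
outer loop
vertex -1.948 -3.684 2.125
vertex -2.382 -3.062 1.993
vertex -3.185 -3.9 2.934
endloop
endfacet
facet normal 0.428 0.111 -0.897
outer loop
vertex -2.382 -3.062 1.993
vertex -2.635 -3.76 1.786
vertex -3.07 -3.138 1.655
endloop
endfacet
facet normal -0.319 0.827 0.464
outer loop
vertex -2.382 -3.062 1.993
vertex -3.07 -3.138 1.655
vertex -3.185 -3.9 2.934
endloop
endfacet
facet normal 0.428 0.111 -0.897
outer loop
vertex -3.07 -3.138 1.655
vertex -2.635 -3.76 1.786
vertex -3.323 -3.835 1.448
endloop
endfacet
facet normal -0.944 0.313 0.101
outer loop
vertex -3.07 -3.138 1.655
vertex -3.323 -3.835 1.448
vertex -3.185 -3.9 2.934
endloop
endfacet
facet normal 0.429 0.109 -0.897
outer loop
vertex -3.323 -3.835 1.448
vertex -2.635 -3.76 1.786
vertex -2.888 -4.457 1.58
endloop
endfacet
facet normal -0.824 -0.565 0.052
outer loop
vertex -3.323 -3.835 1.448
vertex -2.888 -4.457 1.58
vertex -3.185 -3.9 2.934
endloop
endfacet
facet normal 0.429 0.109 -0.897
outer loop
vertex -2.888 -4.457 1.58
vertex -2.635 -3.76 1.786
vertex -2.201 -4.381 1.918
endloop
endfacet
facet normal -0.077 -0.928 0.365
outer loop
vertex -2.888 -4.457 1.58
vertex -2.201 -4.381 1.918
vertex -3.185 -3.9 2.934
endloop
endfacet
facet normal -0.527 0.502 0.686
outer loop
vertex -3.041 -2.003 -2.909
vertex -2.372 -2.453 -2.065
vertex -2.073 -1.445 -2.573
endloop
endfacet
facet normal -0.515 0.855 0.064
outer loop
vertex -3.041 -2.003 -2.909
vertex -2.073 -1.445 -2.573
vertex -2.339 -1.52 -3.707
endloop
endfacet
facet normal -0.791 0.429 -0.436
outer loop
vertex -3.041 -2.003 -2.909
vertex -2.339 -1.52 -3.707
vertex -2.803 -2.573 -3.9
endloop
endfacet
facet normal -0.974 -0.187 -0.126
outer loop
vertex -3.041 -2.003 -2.909
vertex -2.803 -2.573 -3.9
vertex -2.824 -3.15 -2.885
endloop
endfacet
facet normal -0.811 -0.142 0.567
outer loop
vertex -3.041 -2.003 -2.909
vertex -2.824 -3.15 -2.885
vertex -2.372 -2.453 -2.065
endloop
endfacet
facet normal 0.167 0.981 -0.104
outer loop
vertex -2.339 -1.52 -3.707
vertex -2.073 -1.445 -2.573
vertex -1.236 -1.67 -3.355
endloop
endfacet
facet normal 0.146 0.410 0.900
outer loop
vertex -2.073 -1.445 -2.573
vertex -2.372 -2.453 -2.065
vertex -1.257 -2.247 -2.34
endloop
endfacet
facet normal -0.312 -0.632 0.709
outer loop
vertex -2.372 -2.453 -2.065
vertex -2.824 -3.15 -2.885
vertex -1.721 -3.3 -2.533
endloop
endfacet
facet normal -0.576 -0.706 -0.413
outer loop
vertex -2.824 -3.15 -2.885
vertex -2.803 -2.573 -3.9
vertex -1.987 -3.375 -3.667
endloop
endfacet
facet normal -0.279 0.291 -0.915
outer loop
vertex -2.803 -2.573 -3.9
vertex -2.339 -1.52 -3.707
vertex -1.688 -2.367 -4.175
endloop
endfacet
facet normal 0.974 0.187 0.126
outer loop
vertex -1.019 -2.817 -3.331
vertex -1.236 -1.67 -3.355
vertex -1.257 -2.247 -2.34
endloop
endfacet
facet normal 0.791 -0.429 0.436
outer loop
vertex -1.019 -2.817 -3.331
vertex -1.257 -2.247 -2.34
vertex -1.721 -3.3 -2.533
endloop
endfacet
facet normal 0.515 -0.855 -0.064
outer loop
vertex -1.019 -2.817 -3.331
vertex -1.721 -3.3 -2.533
vertex -1.987 -3.375 -3.667
endloop
endfacet
facet normal 0.527 -0.502 -0.686
outer loop
vertex -1.019 -2.817 -3.331
vertex -1.987 -3.375 -3.667
vertex -1.688 -2.367 -4.175
endloop
endfacet
facet normal 0.811 0.142 -0.567
outer loop
vertex -1.019 -2.817 -3.331
vertex -1.688 -2.367 -4.175
vertex -1.236 -1.67 -3.355
endloop
endfacet
facet normal 0.576 0.706 0.413
outer loop
vertex -1.257 -2.247 -2.34
vertex -1.236 -1.67 -3.355
vertex -2.073 -1.445 -2.573
endloop
endfacet
facet normal 0.279 -0.291 0.915
outer loop
vertex -1.721 -3.3 -2.533
vertex -1.257 -2.247 -2.34
vertex -2.372 -2.453 -2.065
endloop
endfacet
facet normal -0.167 -0.981 0.104
outer loop
vertex -1.987 -3.375 -3.667
vertex -1.721 -3.3 -2.533
vertex -2.824 -3.15 -2.885
endloop
endfacet
facet normal -0.146 -0.410 -0.900
outer loop
vertex -1.688 -2.367 -4.175
vertex -1.987 -3.375 -3.667
vertex -2.803 -2.573 -3.9
endloop
endfacet
facet normal 0.312 0.632 -0.709
outer loop
vertex -1.236 -1.67 -3.355
vertex -1.688 -2.367 -4.175
vertex -2.339 -1.52 -3.707
endloop
endfacet
facet normal -0.633 0.643 0.431
outer loop
vertex 0.996 0.234 -2.14
vertex 1.936 1.751 -3.021
vertex 0.426 0.163 -2.871
endloop
endfacet
facet normal -0.472 -0.762 0.442
outer loop
vertex 1.464 -0.891 -3.579
vertex 0.996 0.234 -2.14
vertex 0.426 0.163 -2.871
endloop
endfacet
facet normal -0.633 0.643 0.432
outer loop
vertex 0.426 0.163 -2.871
vertex 1.936 1.751 -3.021
vertex 1.365 1.68 -3.752
endloop
endfacet
facet normal -0.614 -0.077 -0.786
outer loop
vertex 1.365 1.68 -3.752
vertex 1.464 -0.891 -3.579
vertex 0.426 0.163 -2.871
endloop
endfacet
facet normal 0.614 0.076 0.786
outer loop
vertex 0.996 0.234 -2.14
vertex 2.974 0.697 -3.729
vertex 1.936 1.751 -3.021
endloop
endfacet
facet normal -0.472 -0.762 0.443
outer loop
vertex 2.035 -0.82 -2.848
vertex 0.996 0.234 -2.14
vertex 1.464 -0.891 -3.579
endloop
endfacet
facet normal 0.613 0.077 0.786
outer loop
vertex 2.035 -0.82 -2.848
vertex 2.974 0.697 -3.729
vertex 0.996 0.234 -2.14
endloop
endfacet
facet normal 0.472 0.762 -0.443
outer loop
vertex 1.936 1.751 -3.021
vertex 2.974 0.697 -3.729
vertex 1.365 1.68 -3.752
endloop
endfacet
facet normal -0.613 -0.077 -0.786
outer loop
vertex 2.404 0.626 -4.46
vertex 1.464 -0.891 -3.579
vertex 1.365 1.68 -3.752
endloop
endfacet
facet normal 0.472 0.763 -0.442
outer loop
vertex 1.365 1.68 -3.752
vertex 2.974 0.697 -3.729
vertex 2.404 0.626 -4.46
endloop
endfacet
facet normal 0.633 -0.643 -0.432
outer loop
vertex 2.404 0.626 -4.46
vertex 2.035 -0.82 -2.848
vertex 1.464 -0.891 -3.579
endloop
endfacet
facet normal 0.633 -0.643 -0.431
outer loop
vertex 2.974 0.697 -3.729
vertex 2.035 -0.82 -2.848
vertex 2.404 0.626 -4.46
endloop
endfacet

endsolid


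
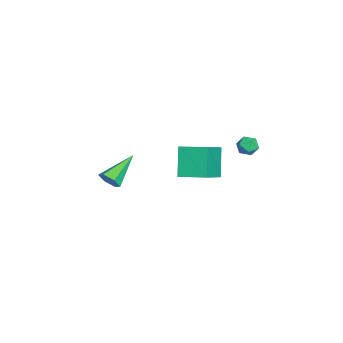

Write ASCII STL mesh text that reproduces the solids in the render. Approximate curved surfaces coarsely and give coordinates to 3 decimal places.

solid 
facet normal -0.791 0.313 -0.525
outer loop
vertex 2.399 1.016 3.464
vertex 2.802 2.469 3.724
vertex 3.403 1.01 1.946
endloop
endfacet
facet normal -0.263 -0.950 -0.170
outer loop
vertex 5.018 0.371 3.016
vertex 2.399 1.016 3.464
vertex 3.403 1.01 1.946
endloop
endfacet
facet normal -0.791 0.313 -0.525
outer loop
vertex 3.403 1.01 1.946
vertex 2.802 2.469 3.724
vertex 3.806 2.463 2.206
endloop
endfacet
facet normal 0.551 -0.004 -0.834
outer loop
vertex 3.806 2.463 2.206
vertex 5.018 0.371 3.016
vertex 3.403 1.01 1.946
endloop
endfacet
facet normal -0.551 0.004 0.834
outer loop
vertex 2.399 1.016 3.464
vertex 4.417 1.83 4.794
vertex 2.802 2.469 3.724
endloop
endfacet
facet normal -0.263 -0.950 -0.170
outer loop
vertex 4.014 0.377 4.534
vertex 2.399 1.016 3.464
vertex 5.018 0.371 3.016
endloop
endfacet
facet normal -0.551 0.004 0.834
outer loop
vertex 4.014 0.377 4.534
vertex 4.417 1.83 4.794
vertex 2.399 1.016 3.464
endloop
endfacet
facet normal 0.263 0.950 0.170
outer loop
vertex 2.802 2.469 3.724
vertex 4.417 1.83 4.794
vertex 3.806 2.463 2.206
endloop
endfacet
facet normal 0.551 -0.004 -0.834
outer loop
vertex 5.421 1.824 3.276
vertex 5.018 0.371 3.016
vertex 3.806 2.463 2.206
endloop
endfacet
facet normal 0.263 0.950 0.170
outer loop
vertex 3.806 2.463 2.206
vertex 4.417 1.83 4.794
vertex 5.421 1.824 3.276
endloop
endfacet
facet normal 0.791 -0.313 0.525
outer loop
vertex 5.421 1.824 3.276
vertex 4.014 0.377 4.534
vertex 5.018 0.371 3.016
endloop
endfacet
facet normal 0.791 -0.313 0.525
outer loop
vertex 4.417 1.83 4.794
vertex 4.014 0.377 4.534
vertex 5.421 1.824 3.276
endloop
endfacet
facet normal 0.683 -0.549 -0.482
outer loop
vertex -1.134 -3.184 -1.593
vertex -1.655 -3.488 -1.985
vertex -1.335 -2.886 -2.217
endloop
endfacet
facet normal 0.461 0.849 0.257
outer loop
vertex -1.134 -3.184 -1.593
vertex -1.335 -2.886 -2.217
vertex -3.145 -2.292 -0.935
endloop
endfacet
facet normal 0.683 -0.549 -0.482
outer loop
vertex -1.335 -2.886 -2.217
vertex -1.655 -3.488 -1.985
vertex -1.856 -3.19 -2.609
endloop
endfacet
facet normal -0.096 0.844 -0.527
outer loop
vertex -1.335 -2.886 -2.217
vertex -1.856 -3.19 -2.609
vertex -3.145 -2.292 -0.935
endloop
endfacet
facet normal 0.683 -0.549 -0.482
outer loop
vertex -1.856 -3.19 -2.609
vertex -1.655 -3.488 -1.985
vertex -2.177 -3.792 -2.378
endloop
endfacet
facet normal -0.744 0.147 -0.652
outer loop
vertex -1.856 -3.19 -2.609
vertex -2.177 -3.792 -2.378
vertex -3.145 -2.292 -0.935
endloop
endfacet
facet normal 0.683 -0.549 -0.482
outer loop
vertex -2.177 -3.792 -2.378
vertex -1.655 -3.488 -1.985
vertex -1.976 -4.09 -1.754
endloop
endfacet
facet normal -0.837 -0.548 0.008
outer loop
vertex -2.177 -3.792 -2.378
vertex -1.976 -4.09 -1.754
vertex -3.145 -2.292 -0.935
endloop
endfacet
facet normal 0.682 -0.549 -0.483
outer loop
vertex -1.976 -4.09 -1.754
vertex -1.655 -3.488 -1.985
vertex -1.454 -3.786 -1.362
endloop
endfacet
facet normal -0.279 -0.542 0.792
outer loop
vertex -1.976 -4.09 -1.754
vertex -1.454 -3.786 -1.362
vertex -3.145 -2.292 -0.935
endloop
endfacet
facet normal 0.683 -0.548 -0.483
outer loop
vertex -1.454 -3.786 -1.362
vertex -1.655 -3.488 -1.985
vertex -1.134 -3.184 -1.593
endloop
endfacet
facet normal 0.369 0.156 0.916
outer loop
vertex -1.454 -3.786 -1.362
vertex -1.134 -3.184 -1.593
vertex -3.145 -2.292 -0.935
endloop
endfacet
facet normal 0.284 -0.291 0.914
outer loop
vertex -1.513 4.02 1.355
vertex -2.047 3.612 1.391
vertex -1.467 3.384 1.138
endloop
endfacet
facet normal 0.850 -0.114 0.515
outer loop
vertex -1.513 4.02 1.355
vertex -1.467 3.384 1.138
vertex -1.185 3.882 0.783
endloop
endfacet
facet normal 0.768 0.563 0.304
outer loop
vertex -1.513 4.02 1.355
vertex -1.185 3.882 0.783
vertex -1.591 4.417 0.817
endloop
endfacet
facet normal 0.153 0.806 0.572
outer loop
vertex -1.513 4.02 1.355
vertex -1.591 4.417 0.817
vertex -2.124 4.251 1.193
endloop
endfacet
facet normal -0.147 0.277 0.950
outer loop
vertex -1.513 4.02 1.355
vertex -2.124 4.251 1.193
vertex -2.047 3.612 1.391
endloop
endfacet
facet normal 0.847 -0.527 -0.066
outer loop
vertex -1.185 3.882 0.783
vertex -1.467 3.384 1.138
vertex -1.516 3.389 0.467
endloop
endfacet
facet normal -0.068 -0.813 0.578
outer loop
vertex -1.467 3.384 1.138
vertex -2.047 3.612 1.391
vertex -2.049 3.223 0.843
endloop
endfacet
facet normal -0.764 0.105 0.636
outer loop
vertex -2.047 3.612 1.391
vertex -2.124 4.251 1.193
vertex -2.455 3.758 0.877
endloop
endfacet
facet normal -0.279 0.960 0.028
outer loop
vertex -2.124 4.251 1.193
vertex -1.591 4.417 0.817
vertex -2.173 4.256 0.522
endloop
endfacet
facet normal 0.715 0.569 -0.406
outer loop
vertex -1.591 4.417 0.817
vertex -1.185 3.882 0.783
vertex -1.593 4.028 0.269
endloop
endfacet
facet normal -0.153 -0.806 -0.572
outer loop
vertex -2.127 3.62 0.305
vertex -1.516 3.389 0.467
vertex -2.049 3.223 0.843
endloop
endfacet
facet normal -0.768 -0.563 -0.304
outer loop
vertex -2.127 3.62 0.305
vertex -2.049 3.223 0.843
vertex -2.455 3.758 0.877
endloop
endfacet
facet normal -0.850 0.114 -0.515
outer loop
vertex -2.127 3.62 0.305
vertex -2.455 3.758 0.877
vertex -2.173 4.256 0.522
endloop
endfacet
facet normal -0.284 0.291 -0.914
outer loop
vertex -2.127 3.62 0.305
vertex -2.173 4.256 0.522
vertex -1.593 4.028 0.269
endloop
endfacet
facet normal 0.147 -0.277 -0.950
outer loop
vertex -2.127 3.62 0.305
vertex -1.593 4.028 0.269
vertex -1.516 3.389 0.467
endloop
endfacet
facet normal 0.279 -0.960 -0.028
outer loop
vertex -2.049 3.223 0.843
vertex -1.516 3.389 0.467
vertex -1.467 3.384 1.138
endloop
endfacet
facet normal -0.715 -0.569 0.406
outer loop
vertex -2.455 3.758 0.877
vertex -2.049 3.223 0.843
vertex -2.047 3.612 1.391
endloop
endfacet
facet normal -0.847 0.527 0.066
outer loop
vertex -2.173 4.256 0.522
vertex -2.455 3.758 0.877
vertex -2.124 4.251 1.193
endloop
endfacet
facet normal 0.068 0.813 -0.578
outer loop
vertex -1.593 4.028 0.269
vertex -2.173 4.256 0.522
vertex -1.591 4.417 0.817
endloop
endfacet
facet normal 0.764 -0.105 -0.636
outer loop
vertex -1.516 3.389 0.467
vertex -1.593 4.028 0.269
vertex -1.185 3.882 0.783
endloop
endfacet

endsolid


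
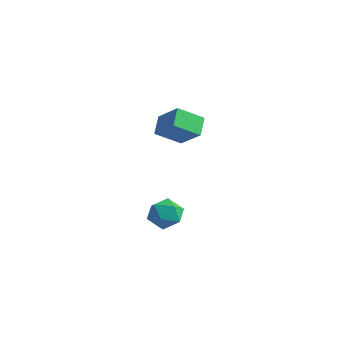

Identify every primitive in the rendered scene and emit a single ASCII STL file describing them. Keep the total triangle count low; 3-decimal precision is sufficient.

solid 
facet normal -0.468 -0.704 0.535
outer loop
vertex 3.168 3.646 4.647
vertex 1.708 3.719 3.465
vertex 3.729 2.702 3.896
endloop
endfacet
facet normal 0.777 -0.039 0.629
outer loop
vertex 4.552 3.941 2.955
vertex 3.168 3.646 4.647
vertex 3.729 2.702 3.896
endloop
endfacet
facet normal -0.468 -0.704 0.535
outer loop
vertex 3.729 2.702 3.896
vertex 1.708 3.719 3.465
vertex 2.269 2.775 2.714
endloop
endfacet
facet normal 0.422 -0.709 -0.565
outer loop
vertex 2.269 2.775 2.714
vertex 4.552 3.941 2.955
vertex 3.729 2.702 3.896
endloop
endfacet
facet normal -0.422 0.709 0.565
outer loop
vertex 3.168 3.646 4.647
vertex 2.531 4.958 2.524
vertex 1.708 3.719 3.465
endloop
endfacet
facet normal 0.777 -0.039 0.629
outer loop
vertex 3.991 4.885 3.706
vertex 3.168 3.646 4.647
vertex 4.552 3.941 2.955
endloop
endfacet
facet normal -0.422 0.709 0.565
outer loop
vertex 3.991 4.885 3.706
vertex 2.531 4.958 2.524
vertex 3.168 3.646 4.647
endloop
endfacet
facet normal -0.777 0.039 -0.629
outer loop
vertex 1.708 3.719 3.465
vertex 2.531 4.958 2.524
vertex 2.269 2.775 2.714
endloop
endfacet
facet normal 0.422 -0.709 -0.565
outer loop
vertex 3.092 4.014 1.773
vertex 4.552 3.941 2.955
vertex 2.269 2.775 2.714
endloop
endfacet
facet normal -0.777 0.039 -0.629
outer loop
vertex 2.269 2.775 2.714
vertex 2.531 4.958 2.524
vertex 3.092 4.014 1.773
endloop
endfacet
facet normal 0.468 0.704 -0.535
outer loop
vertex 3.092 4.014 1.773
vertex 3.991 4.885 3.706
vertex 4.552 3.941 2.955
endloop
endfacet
facet normal 0.468 0.704 -0.535
outer loop
vertex 2.531 4.958 2.524
vertex 3.991 4.885 3.706
vertex 3.092 4.014 1.773
endloop
endfacet
facet normal 0.138 0.934 -0.331
outer loop
vertex 3.048 3.726 -4.456
vertex 2.19 4.084 -3.804
vertex 3.248 4.073 -3.393
endloop
endfacet
facet normal 0.753 0.571 -0.328
outer loop
vertex 3.048 3.726 -4.456
vertex 3.248 4.073 -3.393
vertex 3.772 3.15 -3.797
endloop
endfacet
facet normal 0.671 -0.006 -0.742
outer loop
vertex 3.048 3.726 -4.456
vertex 3.772 3.15 -3.797
vertex 3.037 2.59 -4.457
endloop
endfacet
facet normal 0.006 0.001 -1.000
outer loop
vertex 3.048 3.726 -4.456
vertex 3.037 2.59 -4.457
vertex 2.059 3.168 -4.462
endloop
endfacet
facet normal -0.324 0.582 -0.746
outer loop
vertex 3.048 3.726 -4.456
vertex 2.059 3.168 -4.462
vertex 2.19 4.084 -3.804
endloop
endfacet
facet normal 0.874 0.348 0.339
outer loop
vertex 3.772 3.15 -3.797
vertex 3.248 4.073 -3.393
vertex 3.361 3.152 -2.738
endloop
endfacet
facet normal -0.120 0.935 0.334
outer loop
vertex 3.248 4.073 -3.393
vertex 2.19 4.084 -3.804
vertex 2.383 3.73 -2.743
endloop
endfacet
facet normal -0.867 0.366 -0.337
outer loop
vertex 2.19 4.084 -3.804
vertex 2.059 3.168 -4.462
vertex 1.648 3.17 -3.403
endloop
endfacet
facet normal -0.335 -0.573 -0.748
outer loop
vertex 2.059 3.168 -4.462
vertex 3.037 2.59 -4.457
vertex 2.172 2.247 -3.807
endloop
endfacet
facet normal 0.741 -0.584 -0.330
outer loop
vertex 3.037 2.59 -4.457
vertex 3.772 3.15 -3.797
vertex 3.23 2.236 -3.396
endloop
endfacet
facet normal -0.006 -0.001 1.000
outer loop
vertex 2.372 2.594 -2.744
vertex 3.361 3.152 -2.738
vertex 2.383 3.73 -2.743
endloop
endfacet
facet normal -0.671 0.006 0.742
outer loop
vertex 2.372 2.594 -2.744
vertex 2.383 3.73 -2.743
vertex 1.648 3.17 -3.403
endloop
endfacet
facet normal -0.753 -0.571 0.328
outer loop
vertex 2.372 2.594 -2.744
vertex 1.648 3.17 -3.403
vertex 2.172 2.247 -3.807
endloop
endfacet
facet normal -0.138 -0.934 0.331
outer loop
vertex 2.372 2.594 -2.744
vertex 2.172 2.247 -3.807
vertex 3.23 2.236 -3.396
endloop
endfacet
facet normal 0.324 -0.582 0.746
outer loop
vertex 2.372 2.594 -2.744
vertex 3.23 2.236 -3.396
vertex 3.361 3.152 -2.738
endloop
endfacet
facet normal 0.335 0.573 0.748
outer loop
vertex 2.383 3.73 -2.743
vertex 3.361 3.152 -2.738
vertex 3.248 4.073 -3.393
endloop
endfacet
facet normal -0.741 0.584 0.330
outer loop
vertex 1.648 3.17 -3.403
vertex 2.383 3.73 -2.743
vertex 2.19 4.084 -3.804
endloop
endfacet
facet normal -0.874 -0.348 -0.339
outer loop
vertex 2.172 2.247 -3.807
vertex 1.648 3.17 -3.403
vertex 2.059 3.168 -4.462
endloop
endfacet
facet normal 0.120 -0.935 -0.334
outer loop
vertex 3.23 2.236 -3.396
vertex 2.172 2.247 -3.807
vertex 3.037 2.59 -4.457
endloop
endfacet
facet normal 0.867 -0.366 0.337
outer loop
vertex 3.361 3.152 -2.738
vertex 3.23 2.236 -3.396
vertex 3.772 3.15 -3.797
endloop
endfacet

endsolid


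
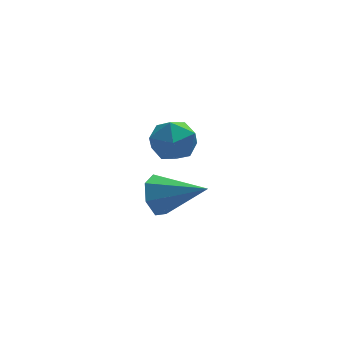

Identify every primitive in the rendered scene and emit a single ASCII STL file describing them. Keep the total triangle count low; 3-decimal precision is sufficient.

solid 
facet normal 0.110 0.980 0.167
outer loop
vertex -1.183 1.583 2.898
vertex -1.812 1.515 3.711
vertex -0.798 1.381 3.832
endloop
endfacet
facet normal 0.696 0.705 -0.134
outer loop
vertex -1.183 1.583 2.898
vertex -0.798 1.381 3.832
vertex -0.443 0.874 3.008
endloop
endfacet
facet normal 0.508 0.413 -0.756
outer loop
vertex -1.183 1.583 2.898
vertex -0.443 0.874 3.008
vertex -1.238 0.696 2.377
endloop
endfacet
facet normal -0.194 0.506 -0.841
outer loop
vertex -1.183 1.583 2.898
vertex -1.238 0.696 2.377
vertex -2.085 1.092 2.811
endloop
endfacet
facet normal -0.440 0.857 -0.269
outer loop
vertex -1.183 1.583 2.898
vertex -2.085 1.092 2.811
vertex -1.812 1.515 3.711
endloop
endfacet
facet normal 0.939 0.186 0.290
outer loop
vertex -0.443 0.874 3.008
vertex -0.798 1.381 3.832
vertex -0.615 0.368 3.889
endloop
endfacet
facet normal -0.010 0.629 0.777
outer loop
vertex -0.798 1.381 3.832
vertex -1.812 1.515 3.711
vertex -1.462 0.764 4.323
endloop
endfacet
facet normal -0.900 0.430 0.071
outer loop
vertex -1.812 1.515 3.711
vertex -2.085 1.092 2.811
vertex -2.257 0.586 3.692
endloop
endfacet
facet normal -0.502 -0.139 -0.854
outer loop
vertex -2.085 1.092 2.811
vertex -1.238 0.696 2.377
vertex -1.902 0.079 2.868
endloop
endfacet
facet normal 0.634 -0.289 -0.717
outer loop
vertex -1.238 0.696 2.377
vertex -0.443 0.874 3.008
vertex -0.888 -0.055 2.989
endloop
endfacet
facet normal 0.194 -0.506 0.841
outer loop
vertex -1.517 -0.123 3.802
vertex -0.615 0.368 3.889
vertex -1.462 0.764 4.323
endloop
endfacet
facet normal -0.508 -0.413 0.756
outer loop
vertex -1.517 -0.123 3.802
vertex -1.462 0.764 4.323
vertex -2.257 0.586 3.692
endloop
endfacet
facet normal -0.696 -0.705 0.134
outer loop
vertex -1.517 -0.123 3.802
vertex -2.257 0.586 3.692
vertex -1.902 0.079 2.868
endloop
endfacet
facet normal -0.110 -0.980 -0.167
outer loop
vertex -1.517 -0.123 3.802
vertex -1.902 0.079 2.868
vertex -0.888 -0.055 2.989
endloop
endfacet
facet normal 0.440 -0.857 0.269
outer loop
vertex -1.517 -0.123 3.802
vertex -0.888 -0.055 2.989
vertex -0.615 0.368 3.889
endloop
endfacet
facet normal 0.502 0.139 0.854
outer loop
vertex -1.462 0.764 4.323
vertex -0.615 0.368 3.889
vertex -0.798 1.381 3.832
endloop
endfacet
facet normal -0.634 0.289 0.717
outer loop
vertex -2.257 0.586 3.692
vertex -1.462 0.764 4.323
vertex -1.812 1.515 3.711
endloop
endfacet
facet normal -0.939 -0.186 -0.290
outer loop
vertex -1.902 0.079 2.868
vertex -2.257 0.586 3.692
vertex -2.085 1.092 2.811
endloop
endfacet
facet normal 0.010 -0.629 -0.777
outer loop
vertex -0.888 -0.055 2.989
vertex -1.902 0.079 2.868
vertex -1.238 0.696 2.377
endloop
endfacet
facet normal 0.900 -0.430 -0.071
outer loop
vertex -0.615 0.368 3.889
vertex -0.888 -0.055 2.989
vertex -0.443 0.874 3.008
endloop
endfacet
facet normal -0.796 0.458 -0.396
outer loop
vertex -1.02 3.077 -1.611
vertex -1.612 2.592 -0.983
vertex -1.168 3.468 -0.861
endloop
endfacet
facet normal 0.838 0.534 -0.113
outer loop
vertex -1.02 3.077 -1.611
vertex -1.168 3.468 -0.861
vertex 0.132 1.588 -0.117
endloop
endfacet
facet normal -0.796 0.459 -0.395
outer loop
vertex -1.168 3.468 -0.861
vertex -1.612 2.592 -0.983
vertex -1.649 3.2 -0.202
endloop
endfacet
facet normal 0.512 0.598 0.617
outer loop
vertex -1.168 3.468 -0.861
vertex -1.649 3.2 -0.202
vertex 0.132 1.588 -0.117
endloop
endfacet
facet normal -0.796 0.459 -0.395
outer loop
vertex -1.649 3.2 -0.202
vertex -1.612 2.592 -0.983
vertex -2.103 2.473 -0.131
endloop
endfacet
facet normal 0.026 0.081 0.996
outer loop
vertex -1.649 3.2 -0.202
vertex -2.103 2.473 -0.131
vertex 0.132 1.588 -0.117
endloop
endfacet
facet normal -0.796 0.458 -0.395
outer loop
vertex -2.103 2.473 -0.131
vertex -1.612 2.592 -0.983
vertex -2.186 1.837 -0.701
endloop
endfacet
facet normal -0.253 -0.627 0.737
outer loop
vertex -2.103 2.473 -0.131
vertex -2.186 1.837 -0.701
vertex 0.132 1.588 -0.117
endloop
endfacet
facet normal -0.796 0.458 -0.396
outer loop
vertex -2.186 1.837 -0.701
vertex -1.612 2.592 -0.983
vertex -1.837 1.768 -1.483
endloop
endfacet
facet normal -0.116 -0.993 0.036
outer loop
vertex -2.186 1.837 -0.701
vertex -1.837 1.768 -1.483
vertex 0.132 1.588 -0.117
endloop
endfacet
facet normal -0.797 0.457 -0.395
outer loop
vertex -1.837 1.768 -1.483
vertex -1.612 2.592 -0.983
vertex -1.319 2.321 -1.888
endloop
endfacet
facet normal 0.336 -0.741 -0.582
outer loop
vertex -1.837 1.768 -1.483
vertex -1.319 2.321 -1.888
vertex 0.132 1.588 -0.117
endloop
endfacet
facet normal -0.796 0.459 -0.395
outer loop
vertex -1.319 2.321 -1.888
vertex -1.612 2.592 -0.983
vertex -1.02 3.077 -1.611
endloop
endfacet
facet normal 0.759 -0.063 -0.648
outer loop
vertex -1.319 2.321 -1.888
vertex -1.02 3.077 -1.611
vertex 0.132 1.588 -0.117
endloop
endfacet

endsolid


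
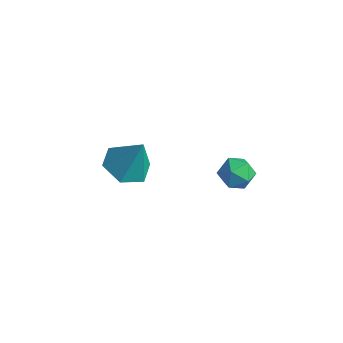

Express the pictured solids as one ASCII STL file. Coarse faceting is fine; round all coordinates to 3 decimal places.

solid 
facet normal -0.365 -0.188 -0.912
outer loop
vertex -0.684 -1.985 0.087
vertex -1.454 -1.99 0.396
vertex -1.123 -1.282 0.118
endloop
endfacet
facet normal 0.848 0.527 0.056
outer loop
vertex -0.684 -1.985 0.087
vertex -1.123 -1.282 0.118
vertex -0.946 -1.73 1.664
endloop
endfacet
facet normal -0.366 -0.187 -0.912
outer loop
vertex -1.123 -1.282 0.118
vertex -1.454 -1.99 0.396
vertex -1.893 -1.286 0.428
endloop
endfacet
facet normal 0.102 0.959 0.266
outer loop
vertex -1.123 -1.282 0.118
vertex -1.893 -1.286 0.428
vertex -0.946 -1.73 1.664
endloop
endfacet
facet normal -0.366 -0.187 -0.912
outer loop
vertex -1.893 -1.286 0.428
vertex -1.454 -1.99 0.396
vertex -2.224 -1.995 0.706
endloop
endfacet
facet normal -0.579 0.517 0.630
outer loop
vertex -1.893 -1.286 0.428
vertex -2.224 -1.995 0.706
vertex -0.946 -1.73 1.664
endloop
endfacet
facet normal -0.366 -0.187 -0.912
outer loop
vertex -2.224 -1.995 0.706
vertex -1.454 -1.99 0.396
vertex -1.785 -2.698 0.674
endloop
endfacet
facet normal -0.512 -0.356 0.782
outer loop
vertex -2.224 -1.995 0.706
vertex -1.785 -2.698 0.674
vertex -0.946 -1.73 1.664
endloop
endfacet
facet normal -0.365 -0.187 -0.912
outer loop
vertex -1.785 -2.698 0.674
vertex -1.454 -1.99 0.396
vertex -1.015 -2.694 0.365
endloop
endfacet
facet normal 0.233 -0.787 0.571
outer loop
vertex -1.785 -2.698 0.674
vertex -1.015 -2.694 0.365
vertex -0.946 -1.73 1.664
endloop
endfacet
facet normal -0.365 -0.187 -0.912
outer loop
vertex -1.015 -2.694 0.365
vertex -1.454 -1.99 0.396
vertex -0.684 -1.985 0.087
endloop
endfacet
facet normal 0.915 -0.346 0.208
outer loop
vertex -1.015 -2.694 0.365
vertex -0.684 -1.985 0.087
vertex -0.946 -1.73 1.664
endloop
endfacet
facet normal -0.802 0.492 0.338
outer loop
vertex 1.714 -0.947 1.998
vertex 1.919 -1.019 2.59
vertex 2.09 -0.511 2.256
endloop
endfacet
facet normal -0.620 0.720 -0.313
outer loop
vertex 1.714 -0.947 1.998
vertex 2.09 -0.511 2.256
vertex 2.181 -0.692 1.659
endloop
endfacet
facet normal -0.636 0.161 -0.755
outer loop
vertex 1.714 -0.947 1.998
vertex 2.181 -0.692 1.659
vertex 2.067 -1.312 1.623
endloop
endfacet
facet normal -0.829 -0.414 -0.377
outer loop
vertex 1.714 -0.947 1.998
vertex 2.067 -1.312 1.623
vertex 1.905 -1.513 2.199
endloop
endfacet
facet normal -0.932 -0.209 0.297
outer loop
vertex 1.714 -0.947 1.998
vertex 1.905 -1.513 2.199
vertex 1.919 -1.019 2.59
endloop
endfacet
facet normal 0.053 0.958 -0.282
outer loop
vertex 2.181 -0.692 1.659
vertex 2.09 -0.511 2.256
vertex 2.675 -0.607 2.041
endloop
endfacet
facet normal -0.244 0.589 0.771
outer loop
vertex 2.09 -0.511 2.256
vertex 1.919 -1.019 2.59
vertex 2.513 -0.808 2.617
endloop
endfacet
facet normal -0.452 -0.546 0.706
outer loop
vertex 1.919 -1.019 2.59
vertex 1.905 -1.513 2.199
vertex 2.399 -1.428 2.581
endloop
endfacet
facet normal -0.286 -0.877 -0.386
outer loop
vertex 1.905 -1.513 2.199
vertex 2.067 -1.312 1.623
vertex 2.49 -1.609 1.984
endloop
endfacet
facet normal 0.027 0.053 -0.998
outer loop
vertex 2.067 -1.312 1.623
vertex 2.181 -0.692 1.659
vertex 2.661 -1.101 1.65
endloop
endfacet
facet normal 0.829 0.414 0.377
outer loop
vertex 2.866 -1.173 2.242
vertex 2.675 -0.607 2.041
vertex 2.513 -0.808 2.617
endloop
endfacet
facet normal 0.636 -0.161 0.755
outer loop
vertex 2.866 -1.173 2.242
vertex 2.513 -0.808 2.617
vertex 2.399 -1.428 2.581
endloop
endfacet
facet normal 0.620 -0.720 0.313
outer loop
vertex 2.866 -1.173 2.242
vertex 2.399 -1.428 2.581
vertex 2.49 -1.609 1.984
endloop
endfacet
facet normal 0.802 -0.492 -0.338
outer loop
vertex 2.866 -1.173 2.242
vertex 2.49 -1.609 1.984
vertex 2.661 -1.101 1.65
endloop
endfacet
facet normal 0.932 0.209 -0.297
outer loop
vertex 2.866 -1.173 2.242
vertex 2.661 -1.101 1.65
vertex 2.675 -0.607 2.041
endloop
endfacet
facet normal 0.286 0.877 0.386
outer loop
vertex 2.513 -0.808 2.617
vertex 2.675 -0.607 2.041
vertex 2.09 -0.511 2.256
endloop
endfacet
facet normal -0.027 -0.053 0.998
outer loop
vertex 2.399 -1.428 2.581
vertex 2.513 -0.808 2.617
vertex 1.919 -1.019 2.59
endloop
endfacet
facet normal -0.053 -0.958 0.282
outer loop
vertex 2.49 -1.609 1.984
vertex 2.399 -1.428 2.581
vertex 1.905 -1.513 2.199
endloop
endfacet
facet normal 0.244 -0.589 -0.771
outer loop
vertex 2.661 -1.101 1.65
vertex 2.49 -1.609 1.984
vertex 2.067 -1.312 1.623
endloop
endfacet
facet normal 0.452 0.546 -0.706
outer loop
vertex 2.675 -0.607 2.041
vertex 2.661 -1.101 1.65
vertex 2.181 -0.692 1.659
endloop
endfacet

endsolid


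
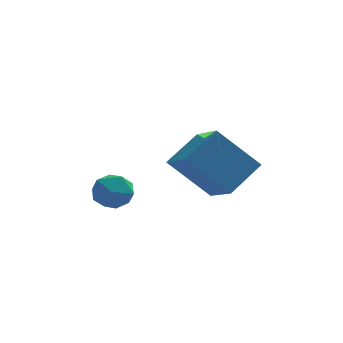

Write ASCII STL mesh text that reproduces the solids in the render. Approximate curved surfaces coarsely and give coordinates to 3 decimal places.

solid 
facet normal -0.663 -0.512 -0.547
outer loop
vertex 0.514 -3.637 1.351
vertex -0.975 -3.317 2.855
vertex -0.011 -2.038 0.491
endloop
endfacet
facet normal 0.696 -0.149 -0.702
outer loop
vertex 1.095 -1.183 1.405
vertex 0.514 -3.637 1.351
vertex -0.011 -2.038 0.491
endloop
endfacet
facet normal -0.663 -0.512 -0.547
outer loop
vertex -0.011 -2.038 0.491
vertex -0.975 -3.317 2.855
vertex -1.5 -1.718 1.995
endloop
endfacet
facet normal -0.278 0.846 -0.455
outer loop
vertex -1.5 -1.718 1.995
vertex 1.095 -1.183 1.405
vertex -0.011 -2.038 0.491
endloop
endfacet
facet normal 0.278 -0.846 0.455
outer loop
vertex 0.514 -3.637 1.351
vertex 0.131 -2.462 3.769
vertex -0.975 -3.317 2.855
endloop
endfacet
facet normal 0.696 -0.149 -0.702
outer loop
vertex 1.62 -2.782 2.265
vertex 0.514 -3.637 1.351
vertex 1.095 -1.183 1.405
endloop
endfacet
facet normal 0.278 -0.846 0.455
outer loop
vertex 1.62 -2.782 2.265
vertex 0.131 -2.462 3.769
vertex 0.514 -3.637 1.351
endloop
endfacet
facet normal -0.696 0.149 0.702
outer loop
vertex -0.975 -3.317 2.855
vertex 0.131 -2.462 3.769
vertex -1.5 -1.718 1.995
endloop
endfacet
facet normal -0.278 0.846 -0.455
outer loop
vertex -0.394 -0.863 2.909
vertex 1.095 -1.183 1.405
vertex -1.5 -1.718 1.995
endloop
endfacet
facet normal -0.696 0.149 0.702
outer loop
vertex -1.5 -1.718 1.995
vertex 0.131 -2.462 3.769
vertex -0.394 -0.863 2.909
endloop
endfacet
facet normal 0.663 0.512 0.547
outer loop
vertex -0.394 -0.863 2.909
vertex 1.62 -2.782 2.265
vertex 1.095 -1.183 1.405
endloop
endfacet
facet normal 0.663 0.512 0.547
outer loop
vertex 0.131 -2.462 3.769
vertex 1.62 -2.782 2.265
vertex -0.394 -0.863 2.909
endloop
endfacet
facet normal -0.163 0.233 0.959
outer loop
vertex -3.429 -1.792 1.495
vertex -3.887 -2.503 1.59
vertex -3.048 -2.515 1.736
endloop
endfacet
facet normal 0.465 0.491 0.737
outer loop
vertex -3.429 -1.792 1.495
vertex -3.048 -2.515 1.736
vertex -2.675 -2.007 1.163
endloop
endfacet
facet normal 0.343 0.922 0.182
outer loop
vertex -3.429 -1.792 1.495
vertex -2.675 -2.007 1.163
vertex -3.283 -1.682 0.663
endloop
endfacet
facet normal -0.359 0.931 0.060
outer loop
vertex -3.429 -1.792 1.495
vertex -3.283 -1.682 0.663
vertex -4.033 -1.988 0.928
endloop
endfacet
facet normal -0.672 0.505 0.541
outer loop
vertex -3.429 -1.792 1.495
vertex -4.033 -1.988 0.928
vertex -3.887 -2.503 1.59
endloop
endfacet
facet normal 0.860 -0.059 0.508
outer loop
vertex -2.675 -2.007 1.163
vertex -3.048 -2.515 1.736
vertex -2.667 -2.852 1.052
endloop
endfacet
facet normal -0.158 -0.474 0.866
outer loop
vertex -3.048 -2.515 1.736
vertex -3.887 -2.503 1.59
vertex -3.417 -3.158 1.317
endloop
endfacet
facet normal -0.981 -0.034 0.190
outer loop
vertex -3.887 -2.503 1.59
vertex -4.033 -1.988 0.928
vertex -4.025 -2.833 0.817
endloop
endfacet
facet normal -0.475 0.655 -0.587
outer loop
vertex -4.033 -1.988 0.928
vertex -3.283 -1.682 0.663
vertex -3.652 -2.325 0.244
endloop
endfacet
facet normal 0.663 0.639 -0.391
outer loop
vertex -3.283 -1.682 0.663
vertex -2.675 -2.007 1.163
vertex -2.813 -2.337 0.39
endloop
endfacet
facet normal 0.359 -0.931 -0.060
outer loop
vertex -3.271 -3.048 0.485
vertex -2.667 -2.852 1.052
vertex -3.417 -3.158 1.317
endloop
endfacet
facet normal -0.343 -0.922 -0.182
outer loop
vertex -3.271 -3.048 0.485
vertex -3.417 -3.158 1.317
vertex -4.025 -2.833 0.817
endloop
endfacet
facet normal -0.465 -0.491 -0.737
outer loop
vertex -3.271 -3.048 0.485
vertex -4.025 -2.833 0.817
vertex -3.652 -2.325 0.244
endloop
endfacet
facet normal 0.163 -0.233 -0.959
outer loop
vertex -3.271 -3.048 0.485
vertex -3.652 -2.325 0.244
vertex -2.813 -2.337 0.39
endloop
endfacet
facet normal 0.672 -0.505 -0.541
outer loop
vertex -3.271 -3.048 0.485
vertex -2.813 -2.337 0.39
vertex -2.667 -2.852 1.052
endloop
endfacet
facet normal 0.475 -0.655 0.587
outer loop
vertex -3.417 -3.158 1.317
vertex -2.667 -2.852 1.052
vertex -3.048 -2.515 1.736
endloop
endfacet
facet normal -0.663 -0.639 0.391
outer loop
vertex -4.025 -2.833 0.817
vertex -3.417 -3.158 1.317
vertex -3.887 -2.503 1.59
endloop
endfacet
facet normal -0.860 0.059 -0.508
outer loop
vertex -3.652 -2.325 0.244
vertex -4.025 -2.833 0.817
vertex -4.033 -1.988 0.928
endloop
endfacet
facet normal 0.158 0.474 -0.866
outer loop
vertex -2.813 -2.337 0.39
vertex -3.652 -2.325 0.244
vertex -3.283 -1.682 0.663
endloop
endfacet
facet normal 0.981 0.034 -0.190
outer loop
vertex -2.667 -2.852 1.052
vertex -2.813 -2.337 0.39
vertex -2.675 -2.007 1.163
endloop
endfacet

endsolid
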